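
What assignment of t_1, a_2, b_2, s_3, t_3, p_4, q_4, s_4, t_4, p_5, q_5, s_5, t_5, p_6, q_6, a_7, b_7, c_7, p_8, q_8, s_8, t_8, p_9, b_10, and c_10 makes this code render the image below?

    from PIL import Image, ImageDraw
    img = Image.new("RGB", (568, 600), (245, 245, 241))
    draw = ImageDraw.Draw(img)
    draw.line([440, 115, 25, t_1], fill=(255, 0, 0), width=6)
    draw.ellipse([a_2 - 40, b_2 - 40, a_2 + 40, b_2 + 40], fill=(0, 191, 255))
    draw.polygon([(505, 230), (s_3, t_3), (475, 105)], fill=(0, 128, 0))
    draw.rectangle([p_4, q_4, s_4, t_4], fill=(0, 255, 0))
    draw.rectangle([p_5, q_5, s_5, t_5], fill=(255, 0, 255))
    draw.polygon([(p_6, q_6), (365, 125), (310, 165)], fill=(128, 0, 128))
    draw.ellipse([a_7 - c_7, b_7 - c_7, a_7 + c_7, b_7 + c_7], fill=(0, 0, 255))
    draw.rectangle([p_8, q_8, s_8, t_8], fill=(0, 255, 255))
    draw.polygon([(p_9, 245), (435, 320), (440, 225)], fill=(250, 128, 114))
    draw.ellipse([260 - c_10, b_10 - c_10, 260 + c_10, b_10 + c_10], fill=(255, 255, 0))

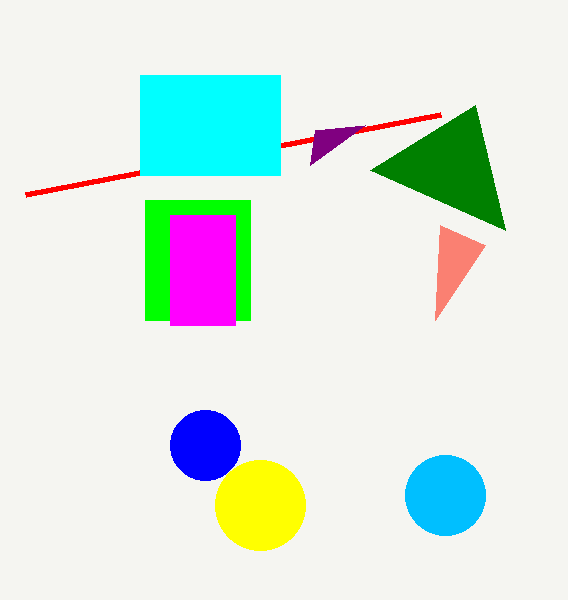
t_1 = 195
a_2 = 445
b_2 = 495
s_3 = 370
t_3 = 170
p_4 = 145
q_4 = 200
s_4 = 250
t_4 = 320
p_5 = 170
q_5 = 215
s_5 = 235
t_5 = 325
p_6 = 315
q_6 = 130
a_7 = 205
b_7 = 445
c_7 = 35
p_8 = 140
q_8 = 75
s_8 = 280
t_8 = 175
p_9 = 485
b_10 = 505
c_10 = 45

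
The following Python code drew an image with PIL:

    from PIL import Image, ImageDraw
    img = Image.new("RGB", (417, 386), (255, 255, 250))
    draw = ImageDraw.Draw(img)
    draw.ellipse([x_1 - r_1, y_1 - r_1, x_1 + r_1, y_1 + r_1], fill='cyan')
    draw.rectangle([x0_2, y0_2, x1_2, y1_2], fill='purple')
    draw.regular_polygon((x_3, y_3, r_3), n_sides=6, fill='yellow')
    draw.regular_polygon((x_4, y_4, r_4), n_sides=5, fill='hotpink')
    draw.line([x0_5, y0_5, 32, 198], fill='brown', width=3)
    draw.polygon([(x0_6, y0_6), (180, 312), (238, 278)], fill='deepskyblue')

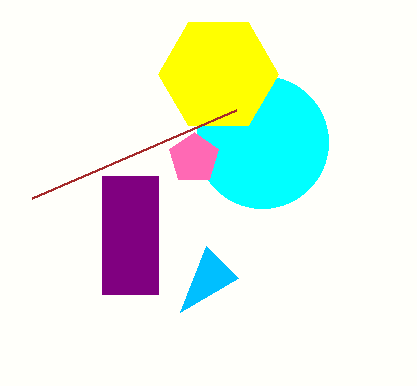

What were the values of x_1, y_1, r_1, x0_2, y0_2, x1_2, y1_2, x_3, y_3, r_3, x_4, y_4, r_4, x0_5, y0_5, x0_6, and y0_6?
x_1 = 262; y_1 = 142; r_1 = 66; x0_2 = 102; y0_2 = 176; x1_2 = 158; y1_2 = 294; x_3 = 218; y_3 = 74; r_3 = 60; x_4 = 194; y_4 = 158; r_4 = 26; x0_5 = 236; y0_5 = 110; x0_6 = 206; y0_6 = 246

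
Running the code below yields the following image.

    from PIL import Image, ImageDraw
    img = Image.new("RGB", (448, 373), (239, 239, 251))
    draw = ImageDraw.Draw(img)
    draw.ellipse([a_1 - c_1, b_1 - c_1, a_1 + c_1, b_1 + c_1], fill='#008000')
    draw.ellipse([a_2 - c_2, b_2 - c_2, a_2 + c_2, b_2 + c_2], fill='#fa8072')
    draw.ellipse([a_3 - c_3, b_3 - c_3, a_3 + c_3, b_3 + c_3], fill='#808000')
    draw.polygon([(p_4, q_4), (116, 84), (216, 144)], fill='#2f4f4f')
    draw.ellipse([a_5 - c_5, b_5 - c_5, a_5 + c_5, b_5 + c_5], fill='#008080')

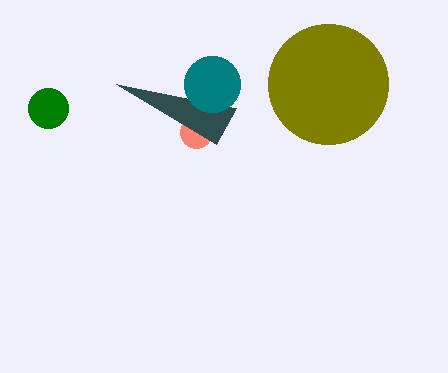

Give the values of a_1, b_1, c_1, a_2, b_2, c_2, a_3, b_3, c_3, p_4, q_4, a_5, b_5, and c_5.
a_1 = 48; b_1 = 108; c_1 = 20; a_2 = 196; b_2 = 132; c_2 = 16; a_3 = 328; b_3 = 84; c_3 = 60; p_4 = 236; q_4 = 108; a_5 = 212; b_5 = 84; c_5 = 28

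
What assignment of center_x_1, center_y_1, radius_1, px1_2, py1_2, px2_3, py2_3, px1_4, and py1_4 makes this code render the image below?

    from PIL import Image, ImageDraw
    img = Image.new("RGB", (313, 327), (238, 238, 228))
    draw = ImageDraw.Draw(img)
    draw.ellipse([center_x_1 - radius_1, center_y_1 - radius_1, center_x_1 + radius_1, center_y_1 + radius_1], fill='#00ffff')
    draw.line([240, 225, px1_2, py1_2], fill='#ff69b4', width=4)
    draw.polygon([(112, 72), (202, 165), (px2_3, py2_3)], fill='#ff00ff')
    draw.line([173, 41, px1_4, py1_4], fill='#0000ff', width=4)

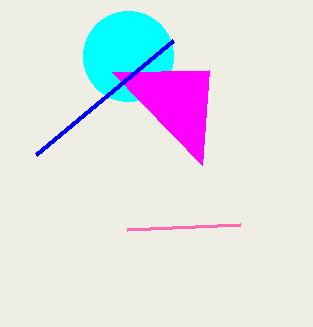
center_x_1 = 128, center_y_1 = 56, radius_1 = 45, px1_2 = 127, py1_2 = 230, px2_3 = 209, py2_3 = 70, px1_4 = 36, py1_4 = 155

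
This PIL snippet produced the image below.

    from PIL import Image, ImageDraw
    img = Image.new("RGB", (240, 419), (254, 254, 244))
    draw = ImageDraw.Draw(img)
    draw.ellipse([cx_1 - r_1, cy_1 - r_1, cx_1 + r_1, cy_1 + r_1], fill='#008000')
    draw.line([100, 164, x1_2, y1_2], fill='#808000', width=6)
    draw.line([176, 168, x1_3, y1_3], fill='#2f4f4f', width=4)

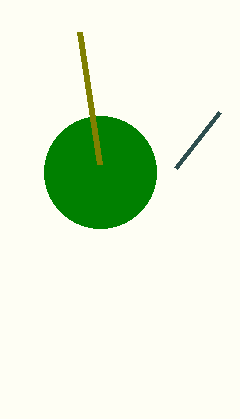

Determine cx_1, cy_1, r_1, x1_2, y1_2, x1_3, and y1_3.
cx_1 = 100, cy_1 = 172, r_1 = 56, x1_2 = 80, y1_2 = 32, x1_3 = 220, y1_3 = 112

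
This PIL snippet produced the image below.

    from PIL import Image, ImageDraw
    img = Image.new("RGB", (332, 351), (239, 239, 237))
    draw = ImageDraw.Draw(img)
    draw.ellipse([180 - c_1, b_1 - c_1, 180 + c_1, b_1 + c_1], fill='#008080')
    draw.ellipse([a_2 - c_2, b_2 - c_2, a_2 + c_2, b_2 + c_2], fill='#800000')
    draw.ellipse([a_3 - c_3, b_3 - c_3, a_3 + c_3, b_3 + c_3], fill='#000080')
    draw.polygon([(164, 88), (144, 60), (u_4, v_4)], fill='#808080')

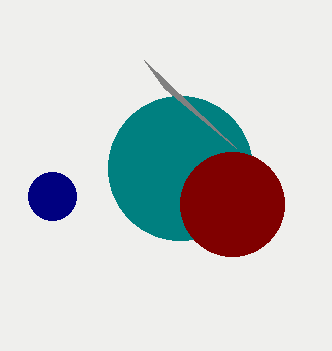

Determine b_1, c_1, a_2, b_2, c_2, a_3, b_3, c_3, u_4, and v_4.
b_1 = 168
c_1 = 72
a_2 = 232
b_2 = 204
c_2 = 52
a_3 = 52
b_3 = 196
c_3 = 24
u_4 = 236
v_4 = 148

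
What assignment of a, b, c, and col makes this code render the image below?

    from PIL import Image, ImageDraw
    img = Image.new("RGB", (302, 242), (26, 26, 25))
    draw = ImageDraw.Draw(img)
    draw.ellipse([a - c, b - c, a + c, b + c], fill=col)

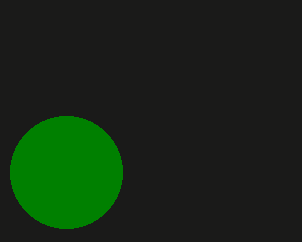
a = 66
b = 172
c = 56
col = 'green'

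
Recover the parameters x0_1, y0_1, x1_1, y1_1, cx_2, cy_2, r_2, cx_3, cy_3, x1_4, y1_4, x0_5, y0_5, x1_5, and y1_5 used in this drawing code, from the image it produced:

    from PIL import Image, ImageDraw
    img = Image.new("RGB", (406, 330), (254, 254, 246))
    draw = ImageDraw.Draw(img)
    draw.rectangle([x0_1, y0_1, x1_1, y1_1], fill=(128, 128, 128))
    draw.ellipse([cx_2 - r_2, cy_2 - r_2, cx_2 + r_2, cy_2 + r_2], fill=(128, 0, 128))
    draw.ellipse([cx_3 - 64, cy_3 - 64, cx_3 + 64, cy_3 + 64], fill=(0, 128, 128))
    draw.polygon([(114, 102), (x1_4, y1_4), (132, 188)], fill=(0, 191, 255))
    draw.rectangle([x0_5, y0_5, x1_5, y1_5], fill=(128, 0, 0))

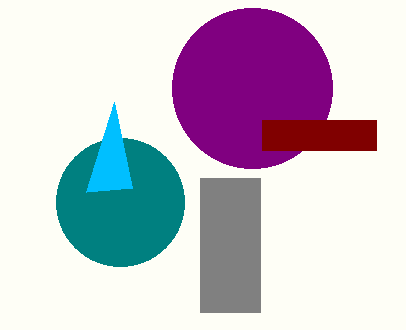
x0_1 = 200, y0_1 = 178, x1_1 = 260, y1_1 = 312, cx_2 = 252, cy_2 = 88, r_2 = 80, cx_3 = 120, cy_3 = 202, x1_4 = 86, y1_4 = 192, x0_5 = 262, y0_5 = 120, x1_5 = 376, y1_5 = 150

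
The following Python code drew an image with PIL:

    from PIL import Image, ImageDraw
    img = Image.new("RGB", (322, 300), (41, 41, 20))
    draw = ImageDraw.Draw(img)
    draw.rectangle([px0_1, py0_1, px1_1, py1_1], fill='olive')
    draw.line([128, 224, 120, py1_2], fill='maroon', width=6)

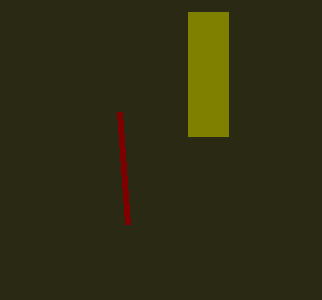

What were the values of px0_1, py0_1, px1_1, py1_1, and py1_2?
px0_1 = 188, py0_1 = 12, px1_1 = 228, py1_1 = 136, py1_2 = 112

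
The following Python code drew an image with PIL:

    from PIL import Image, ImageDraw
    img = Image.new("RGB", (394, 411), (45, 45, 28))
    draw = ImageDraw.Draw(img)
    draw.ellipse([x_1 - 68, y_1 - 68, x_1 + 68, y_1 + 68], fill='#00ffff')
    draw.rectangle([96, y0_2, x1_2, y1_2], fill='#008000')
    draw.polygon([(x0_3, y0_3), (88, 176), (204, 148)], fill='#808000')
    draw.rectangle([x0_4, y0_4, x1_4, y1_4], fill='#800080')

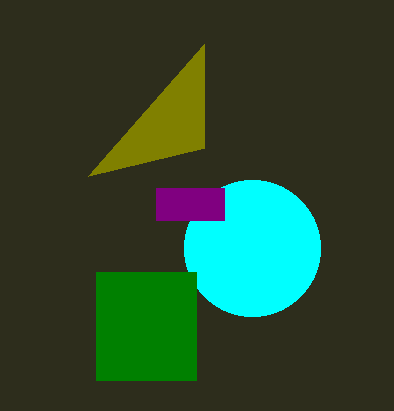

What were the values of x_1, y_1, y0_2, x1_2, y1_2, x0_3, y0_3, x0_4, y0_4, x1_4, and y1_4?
x_1 = 252, y_1 = 248, y0_2 = 272, x1_2 = 196, y1_2 = 380, x0_3 = 204, y0_3 = 44, x0_4 = 156, y0_4 = 188, x1_4 = 224, y1_4 = 220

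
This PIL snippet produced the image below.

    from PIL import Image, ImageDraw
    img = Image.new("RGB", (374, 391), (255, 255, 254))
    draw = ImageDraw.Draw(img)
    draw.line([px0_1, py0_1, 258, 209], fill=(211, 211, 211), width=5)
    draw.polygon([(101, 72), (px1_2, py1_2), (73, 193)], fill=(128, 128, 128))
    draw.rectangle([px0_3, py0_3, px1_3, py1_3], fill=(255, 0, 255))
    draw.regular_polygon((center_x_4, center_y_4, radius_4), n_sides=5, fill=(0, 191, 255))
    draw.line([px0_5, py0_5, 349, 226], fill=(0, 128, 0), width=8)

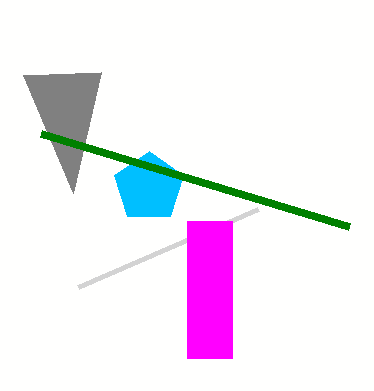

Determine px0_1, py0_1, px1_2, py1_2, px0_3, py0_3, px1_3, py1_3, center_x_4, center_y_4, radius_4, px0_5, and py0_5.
px0_1 = 78
py0_1 = 287
px1_2 = 23
py1_2 = 75
px0_3 = 187
py0_3 = 221
px1_3 = 232
py1_3 = 358
center_x_4 = 149
center_y_4 = 187
radius_4 = 36
px0_5 = 41
py0_5 = 133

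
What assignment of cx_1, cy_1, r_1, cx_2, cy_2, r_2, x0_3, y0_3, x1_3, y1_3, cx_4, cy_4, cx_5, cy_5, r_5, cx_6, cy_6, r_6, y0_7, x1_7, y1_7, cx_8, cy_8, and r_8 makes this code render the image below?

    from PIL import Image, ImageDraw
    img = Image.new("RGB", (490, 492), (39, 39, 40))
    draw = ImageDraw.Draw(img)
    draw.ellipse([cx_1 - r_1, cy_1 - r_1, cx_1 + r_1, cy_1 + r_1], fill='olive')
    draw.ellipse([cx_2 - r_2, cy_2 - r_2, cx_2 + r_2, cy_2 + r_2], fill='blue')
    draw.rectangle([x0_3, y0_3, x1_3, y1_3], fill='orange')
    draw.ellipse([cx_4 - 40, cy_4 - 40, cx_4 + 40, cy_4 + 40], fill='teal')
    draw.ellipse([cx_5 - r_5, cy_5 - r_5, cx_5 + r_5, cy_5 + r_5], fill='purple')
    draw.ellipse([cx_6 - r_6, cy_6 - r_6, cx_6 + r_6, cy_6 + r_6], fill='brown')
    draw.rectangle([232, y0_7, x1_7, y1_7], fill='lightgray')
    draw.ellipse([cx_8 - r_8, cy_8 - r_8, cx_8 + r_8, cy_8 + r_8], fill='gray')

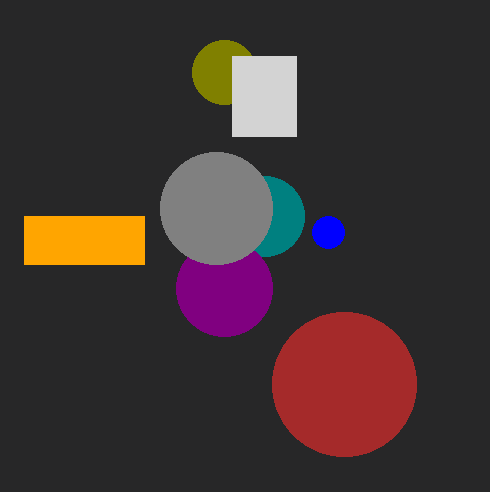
cx_1 = 224; cy_1 = 72; r_1 = 32; cx_2 = 328; cy_2 = 232; r_2 = 16; x0_3 = 24; y0_3 = 216; x1_3 = 144; y1_3 = 264; cx_4 = 264; cy_4 = 216; cx_5 = 224; cy_5 = 288; r_5 = 48; cx_6 = 344; cy_6 = 384; r_6 = 72; y0_7 = 56; x1_7 = 296; y1_7 = 136; cx_8 = 216; cy_8 = 208; r_8 = 56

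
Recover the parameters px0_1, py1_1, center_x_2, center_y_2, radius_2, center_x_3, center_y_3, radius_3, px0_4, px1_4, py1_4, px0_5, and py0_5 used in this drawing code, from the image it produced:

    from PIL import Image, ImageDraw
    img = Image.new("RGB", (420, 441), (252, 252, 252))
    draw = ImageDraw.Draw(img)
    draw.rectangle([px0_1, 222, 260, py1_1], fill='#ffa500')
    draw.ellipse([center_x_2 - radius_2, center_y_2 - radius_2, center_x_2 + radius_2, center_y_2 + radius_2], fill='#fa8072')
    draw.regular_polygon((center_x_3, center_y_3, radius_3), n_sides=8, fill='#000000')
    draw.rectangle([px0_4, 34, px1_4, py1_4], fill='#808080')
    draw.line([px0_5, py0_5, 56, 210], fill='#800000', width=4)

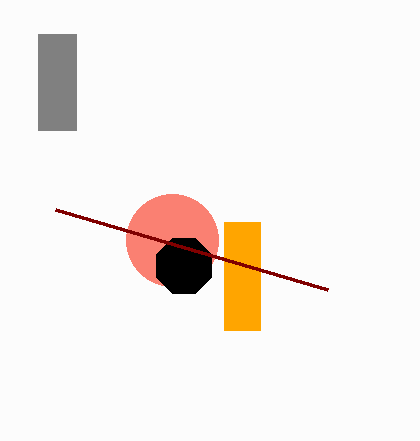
px0_1 = 224; py1_1 = 330; center_x_2 = 172; center_y_2 = 240; radius_2 = 46; center_x_3 = 184; center_y_3 = 266; radius_3 = 30; px0_4 = 38; px1_4 = 76; py1_4 = 130; px0_5 = 328; py0_5 = 290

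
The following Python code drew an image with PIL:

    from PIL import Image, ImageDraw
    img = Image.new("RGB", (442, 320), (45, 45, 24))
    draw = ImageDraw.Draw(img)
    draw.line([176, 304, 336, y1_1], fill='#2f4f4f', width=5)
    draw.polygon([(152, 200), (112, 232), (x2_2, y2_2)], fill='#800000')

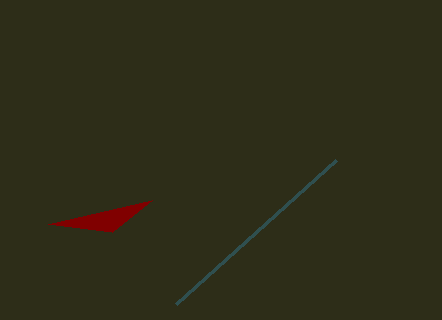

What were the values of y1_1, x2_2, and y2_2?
y1_1 = 160, x2_2 = 48, y2_2 = 224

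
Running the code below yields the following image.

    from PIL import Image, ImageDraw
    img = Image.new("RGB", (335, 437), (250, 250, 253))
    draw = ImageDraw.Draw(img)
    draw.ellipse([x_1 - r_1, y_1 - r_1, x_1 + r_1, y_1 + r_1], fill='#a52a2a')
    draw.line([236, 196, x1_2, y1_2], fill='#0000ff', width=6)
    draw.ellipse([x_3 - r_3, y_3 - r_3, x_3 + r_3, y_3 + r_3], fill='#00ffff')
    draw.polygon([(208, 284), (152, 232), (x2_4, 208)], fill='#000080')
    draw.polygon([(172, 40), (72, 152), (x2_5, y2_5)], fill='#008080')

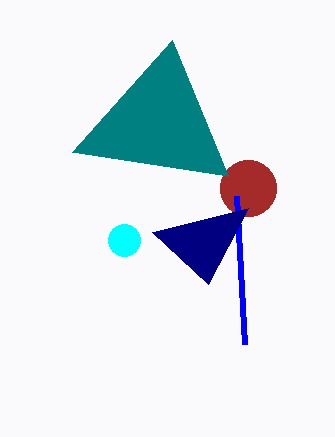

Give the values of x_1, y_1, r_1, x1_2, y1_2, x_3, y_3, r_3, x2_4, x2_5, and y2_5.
x_1 = 248, y_1 = 188, r_1 = 28, x1_2 = 244, y1_2 = 344, x_3 = 124, y_3 = 240, r_3 = 16, x2_4 = 248, x2_5 = 228, y2_5 = 176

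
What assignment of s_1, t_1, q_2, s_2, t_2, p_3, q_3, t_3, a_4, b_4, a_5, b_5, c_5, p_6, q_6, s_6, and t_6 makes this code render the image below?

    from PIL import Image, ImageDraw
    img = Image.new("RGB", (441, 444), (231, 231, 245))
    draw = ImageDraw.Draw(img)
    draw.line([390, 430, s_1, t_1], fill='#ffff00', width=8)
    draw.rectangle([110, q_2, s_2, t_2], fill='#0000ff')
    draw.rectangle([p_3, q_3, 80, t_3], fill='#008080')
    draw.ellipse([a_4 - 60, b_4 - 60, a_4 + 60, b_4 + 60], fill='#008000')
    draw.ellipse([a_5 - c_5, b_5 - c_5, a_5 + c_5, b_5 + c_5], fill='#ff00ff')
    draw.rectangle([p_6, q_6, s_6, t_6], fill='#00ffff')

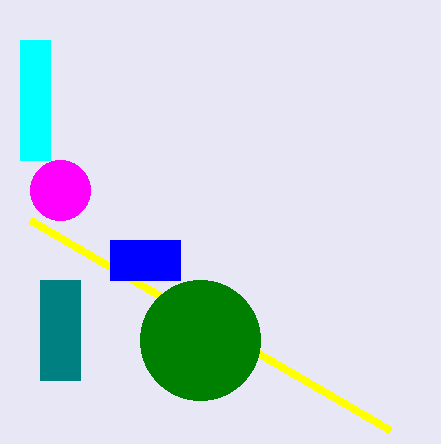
s_1 = 30; t_1 = 220; q_2 = 240; s_2 = 180; t_2 = 280; p_3 = 40; q_3 = 280; t_3 = 380; a_4 = 200; b_4 = 340; a_5 = 60; b_5 = 190; c_5 = 30; p_6 = 20; q_6 = 40; s_6 = 50; t_6 = 160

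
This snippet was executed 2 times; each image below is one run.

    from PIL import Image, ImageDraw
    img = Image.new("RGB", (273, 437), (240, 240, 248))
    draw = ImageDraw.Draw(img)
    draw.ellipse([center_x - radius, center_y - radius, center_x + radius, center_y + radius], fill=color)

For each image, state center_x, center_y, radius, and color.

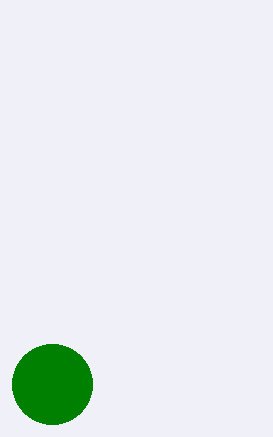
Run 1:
center_x = 52, center_y = 384, radius = 40, color = 'green'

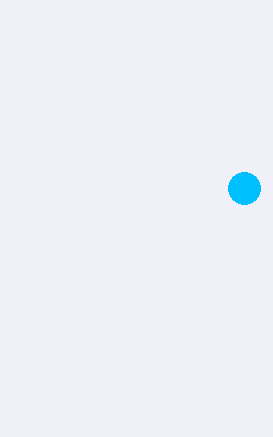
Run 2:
center_x = 244, center_y = 188, radius = 16, color = 'deepskyblue'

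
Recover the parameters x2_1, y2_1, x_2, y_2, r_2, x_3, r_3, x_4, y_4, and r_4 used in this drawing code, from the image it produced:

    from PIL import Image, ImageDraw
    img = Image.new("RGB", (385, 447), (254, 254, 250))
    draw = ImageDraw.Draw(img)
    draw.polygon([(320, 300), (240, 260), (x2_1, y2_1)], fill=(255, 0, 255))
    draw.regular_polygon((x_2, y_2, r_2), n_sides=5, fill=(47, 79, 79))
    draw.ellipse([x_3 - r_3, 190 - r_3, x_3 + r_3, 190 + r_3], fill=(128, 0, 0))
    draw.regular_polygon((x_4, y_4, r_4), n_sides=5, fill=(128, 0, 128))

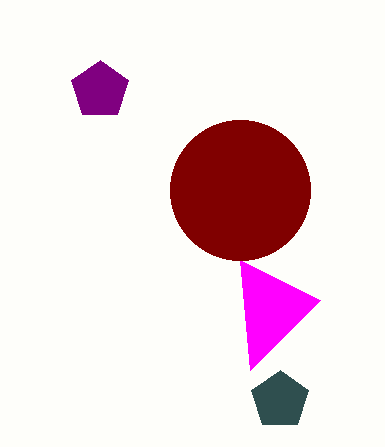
x2_1 = 250, y2_1 = 370, x_2 = 280, y_2 = 400, r_2 = 30, x_3 = 240, r_3 = 70, x_4 = 100, y_4 = 90, r_4 = 30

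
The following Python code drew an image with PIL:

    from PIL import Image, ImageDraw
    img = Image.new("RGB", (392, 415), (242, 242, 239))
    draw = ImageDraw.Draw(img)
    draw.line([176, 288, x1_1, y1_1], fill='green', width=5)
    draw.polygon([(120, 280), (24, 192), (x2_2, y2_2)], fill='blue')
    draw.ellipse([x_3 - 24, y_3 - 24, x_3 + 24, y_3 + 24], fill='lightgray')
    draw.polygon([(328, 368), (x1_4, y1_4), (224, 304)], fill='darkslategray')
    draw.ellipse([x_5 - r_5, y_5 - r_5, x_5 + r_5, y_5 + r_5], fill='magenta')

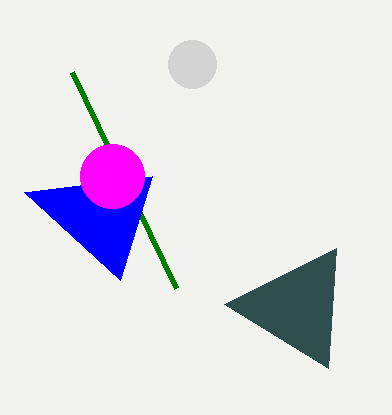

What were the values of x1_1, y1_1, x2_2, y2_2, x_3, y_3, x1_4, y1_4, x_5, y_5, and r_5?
x1_1 = 72; y1_1 = 72; x2_2 = 152; y2_2 = 176; x_3 = 192; y_3 = 64; x1_4 = 336; y1_4 = 248; x_5 = 112; y_5 = 176; r_5 = 32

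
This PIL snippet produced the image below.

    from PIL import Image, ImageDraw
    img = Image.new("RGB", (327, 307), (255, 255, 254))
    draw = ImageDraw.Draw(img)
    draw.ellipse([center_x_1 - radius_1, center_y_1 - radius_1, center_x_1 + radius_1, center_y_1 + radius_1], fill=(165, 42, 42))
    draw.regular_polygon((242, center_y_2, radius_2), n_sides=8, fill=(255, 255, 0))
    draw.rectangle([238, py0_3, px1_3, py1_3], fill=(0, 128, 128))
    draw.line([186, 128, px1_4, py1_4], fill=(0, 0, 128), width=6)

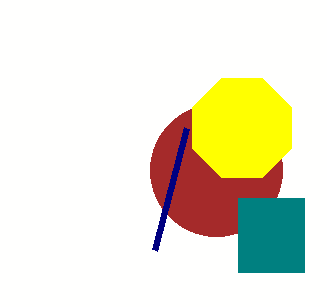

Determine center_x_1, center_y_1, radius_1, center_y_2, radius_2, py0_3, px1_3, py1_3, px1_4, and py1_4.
center_x_1 = 216; center_y_1 = 170; radius_1 = 66; center_y_2 = 128; radius_2 = 54; py0_3 = 198; px1_3 = 304; py1_3 = 272; px1_4 = 154; py1_4 = 250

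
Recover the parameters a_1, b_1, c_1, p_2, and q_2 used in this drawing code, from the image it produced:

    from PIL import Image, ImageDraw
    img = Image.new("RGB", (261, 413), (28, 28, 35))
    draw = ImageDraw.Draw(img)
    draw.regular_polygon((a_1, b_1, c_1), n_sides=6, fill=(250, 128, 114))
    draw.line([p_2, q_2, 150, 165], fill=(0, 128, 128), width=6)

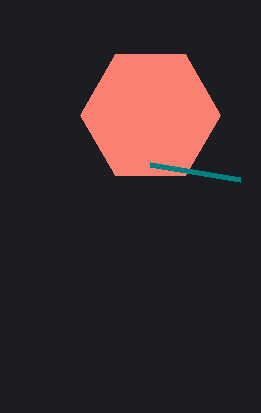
a_1 = 150
b_1 = 115
c_1 = 70
p_2 = 240
q_2 = 180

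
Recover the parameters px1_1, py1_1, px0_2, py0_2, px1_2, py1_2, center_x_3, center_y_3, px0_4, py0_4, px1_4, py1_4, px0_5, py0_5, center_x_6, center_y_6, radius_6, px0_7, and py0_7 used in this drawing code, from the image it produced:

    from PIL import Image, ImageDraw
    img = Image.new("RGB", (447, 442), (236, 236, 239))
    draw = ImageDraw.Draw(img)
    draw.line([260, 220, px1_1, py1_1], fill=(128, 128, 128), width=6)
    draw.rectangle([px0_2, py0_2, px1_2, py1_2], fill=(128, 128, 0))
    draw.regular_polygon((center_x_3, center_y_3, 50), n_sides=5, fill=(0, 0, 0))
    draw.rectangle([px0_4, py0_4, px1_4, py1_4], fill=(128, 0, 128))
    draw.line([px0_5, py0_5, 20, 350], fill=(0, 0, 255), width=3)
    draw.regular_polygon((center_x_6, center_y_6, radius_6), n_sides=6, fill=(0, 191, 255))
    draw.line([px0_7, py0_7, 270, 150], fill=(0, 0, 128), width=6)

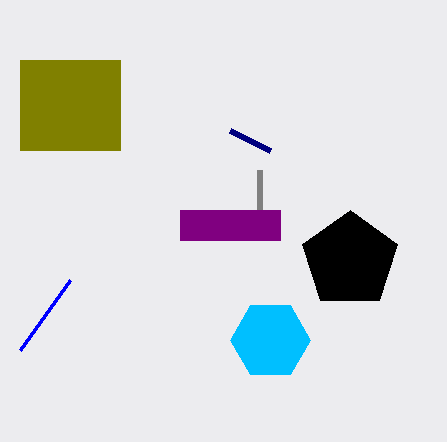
px1_1 = 260; py1_1 = 170; px0_2 = 20; py0_2 = 60; px1_2 = 120; py1_2 = 150; center_x_3 = 350; center_y_3 = 260; px0_4 = 180; py0_4 = 210; px1_4 = 280; py1_4 = 240; px0_5 = 70; py0_5 = 280; center_x_6 = 270; center_y_6 = 340; radius_6 = 40; px0_7 = 230; py0_7 = 130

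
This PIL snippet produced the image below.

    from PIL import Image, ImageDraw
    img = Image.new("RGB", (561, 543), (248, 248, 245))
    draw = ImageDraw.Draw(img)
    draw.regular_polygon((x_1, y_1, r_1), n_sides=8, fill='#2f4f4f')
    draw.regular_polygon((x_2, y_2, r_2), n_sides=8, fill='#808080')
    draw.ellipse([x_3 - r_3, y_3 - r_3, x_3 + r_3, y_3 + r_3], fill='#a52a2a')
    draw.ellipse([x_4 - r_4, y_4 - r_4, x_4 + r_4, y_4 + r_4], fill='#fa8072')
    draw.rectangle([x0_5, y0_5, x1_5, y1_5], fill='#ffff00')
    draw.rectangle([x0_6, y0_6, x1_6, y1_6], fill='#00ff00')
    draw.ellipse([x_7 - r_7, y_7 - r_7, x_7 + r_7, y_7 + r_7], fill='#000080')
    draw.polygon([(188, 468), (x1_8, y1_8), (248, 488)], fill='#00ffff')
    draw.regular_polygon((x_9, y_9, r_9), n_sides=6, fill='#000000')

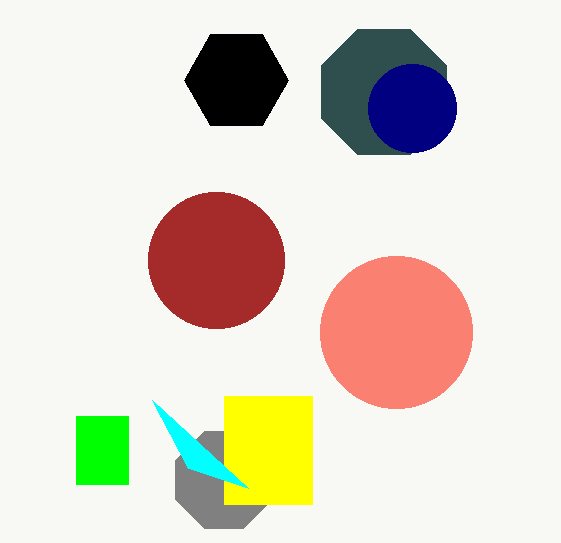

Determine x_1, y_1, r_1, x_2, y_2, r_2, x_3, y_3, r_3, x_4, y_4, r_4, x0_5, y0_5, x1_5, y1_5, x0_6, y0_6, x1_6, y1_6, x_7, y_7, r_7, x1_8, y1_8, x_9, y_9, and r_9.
x_1 = 384, y_1 = 92, r_1 = 68, x_2 = 224, y_2 = 480, r_2 = 52, x_3 = 216, y_3 = 260, r_3 = 68, x_4 = 396, y_4 = 332, r_4 = 76, x0_5 = 224, y0_5 = 396, x1_5 = 312, y1_5 = 504, x0_6 = 76, y0_6 = 416, x1_6 = 128, y1_6 = 484, x_7 = 412, y_7 = 108, r_7 = 44, x1_8 = 152, y1_8 = 400, x_9 = 236, y_9 = 80, r_9 = 52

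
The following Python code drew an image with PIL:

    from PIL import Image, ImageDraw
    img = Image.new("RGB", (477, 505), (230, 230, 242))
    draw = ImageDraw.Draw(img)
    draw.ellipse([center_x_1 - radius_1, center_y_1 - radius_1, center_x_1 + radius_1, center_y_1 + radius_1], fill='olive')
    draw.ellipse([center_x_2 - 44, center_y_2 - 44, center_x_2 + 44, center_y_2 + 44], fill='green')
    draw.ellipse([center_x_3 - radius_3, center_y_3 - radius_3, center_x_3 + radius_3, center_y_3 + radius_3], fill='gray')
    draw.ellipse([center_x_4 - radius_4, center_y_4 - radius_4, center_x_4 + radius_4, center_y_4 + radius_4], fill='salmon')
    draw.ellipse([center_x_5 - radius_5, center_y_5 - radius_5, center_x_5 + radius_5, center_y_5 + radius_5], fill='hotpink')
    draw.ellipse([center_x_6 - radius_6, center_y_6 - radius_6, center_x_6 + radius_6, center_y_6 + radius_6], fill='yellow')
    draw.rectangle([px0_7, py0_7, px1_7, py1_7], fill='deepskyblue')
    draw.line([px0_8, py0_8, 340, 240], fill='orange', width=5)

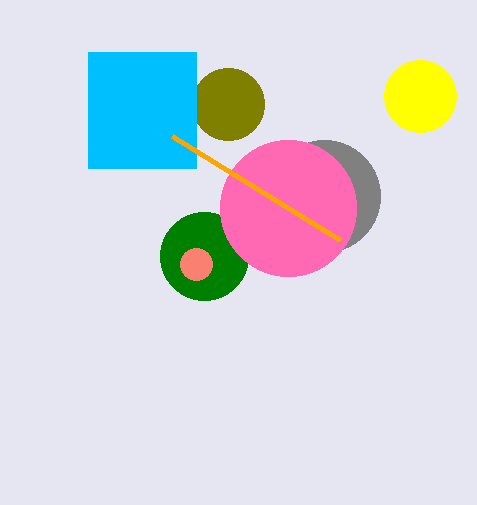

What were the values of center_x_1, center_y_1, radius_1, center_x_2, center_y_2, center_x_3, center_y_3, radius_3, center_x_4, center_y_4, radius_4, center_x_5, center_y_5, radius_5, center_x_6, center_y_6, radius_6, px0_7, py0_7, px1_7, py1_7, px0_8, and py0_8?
center_x_1 = 228
center_y_1 = 104
radius_1 = 36
center_x_2 = 204
center_y_2 = 256
center_x_3 = 324
center_y_3 = 196
radius_3 = 56
center_x_4 = 196
center_y_4 = 264
radius_4 = 16
center_x_5 = 288
center_y_5 = 208
radius_5 = 68
center_x_6 = 420
center_y_6 = 96
radius_6 = 36
px0_7 = 88
py0_7 = 52
px1_7 = 196
py1_7 = 168
px0_8 = 172
py0_8 = 136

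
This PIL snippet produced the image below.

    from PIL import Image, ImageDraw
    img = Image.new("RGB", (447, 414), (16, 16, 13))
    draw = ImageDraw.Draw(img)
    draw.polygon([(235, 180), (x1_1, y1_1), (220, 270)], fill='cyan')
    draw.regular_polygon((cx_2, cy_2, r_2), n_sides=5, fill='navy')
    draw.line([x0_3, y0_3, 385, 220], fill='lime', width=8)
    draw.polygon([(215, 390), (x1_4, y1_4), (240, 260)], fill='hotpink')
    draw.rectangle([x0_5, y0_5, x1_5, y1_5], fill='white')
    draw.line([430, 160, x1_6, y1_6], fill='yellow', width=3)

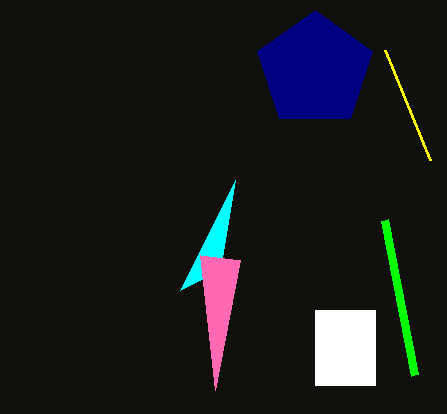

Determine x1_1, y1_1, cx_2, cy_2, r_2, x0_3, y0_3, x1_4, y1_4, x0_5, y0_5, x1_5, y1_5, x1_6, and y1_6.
x1_1 = 180, y1_1 = 290, cx_2 = 315, cy_2 = 70, r_2 = 60, x0_3 = 415, y0_3 = 375, x1_4 = 200, y1_4 = 255, x0_5 = 315, y0_5 = 310, x1_5 = 375, y1_5 = 385, x1_6 = 385, y1_6 = 50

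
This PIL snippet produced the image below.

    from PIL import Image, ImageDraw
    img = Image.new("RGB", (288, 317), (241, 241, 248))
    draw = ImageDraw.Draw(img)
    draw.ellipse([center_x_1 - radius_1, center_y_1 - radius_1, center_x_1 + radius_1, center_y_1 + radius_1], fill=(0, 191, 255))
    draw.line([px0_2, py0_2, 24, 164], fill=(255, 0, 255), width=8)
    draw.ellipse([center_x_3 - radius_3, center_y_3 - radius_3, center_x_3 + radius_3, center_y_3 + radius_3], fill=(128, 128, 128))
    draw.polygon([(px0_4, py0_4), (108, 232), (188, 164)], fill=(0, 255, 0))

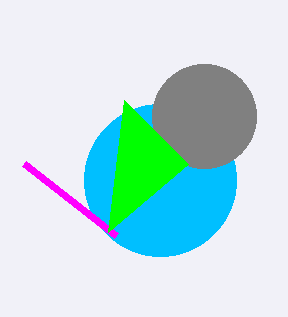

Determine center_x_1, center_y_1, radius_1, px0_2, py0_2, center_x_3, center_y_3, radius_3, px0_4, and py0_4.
center_x_1 = 160, center_y_1 = 180, radius_1 = 76, px0_2 = 116, py0_2 = 236, center_x_3 = 204, center_y_3 = 116, radius_3 = 52, px0_4 = 124, py0_4 = 100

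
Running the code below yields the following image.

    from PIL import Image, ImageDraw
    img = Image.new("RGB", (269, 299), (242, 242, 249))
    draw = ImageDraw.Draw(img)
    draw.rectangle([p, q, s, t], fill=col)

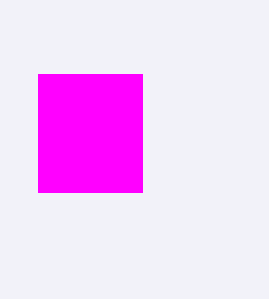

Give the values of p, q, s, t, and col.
p = 38, q = 74, s = 142, t = 192, col = 'magenta'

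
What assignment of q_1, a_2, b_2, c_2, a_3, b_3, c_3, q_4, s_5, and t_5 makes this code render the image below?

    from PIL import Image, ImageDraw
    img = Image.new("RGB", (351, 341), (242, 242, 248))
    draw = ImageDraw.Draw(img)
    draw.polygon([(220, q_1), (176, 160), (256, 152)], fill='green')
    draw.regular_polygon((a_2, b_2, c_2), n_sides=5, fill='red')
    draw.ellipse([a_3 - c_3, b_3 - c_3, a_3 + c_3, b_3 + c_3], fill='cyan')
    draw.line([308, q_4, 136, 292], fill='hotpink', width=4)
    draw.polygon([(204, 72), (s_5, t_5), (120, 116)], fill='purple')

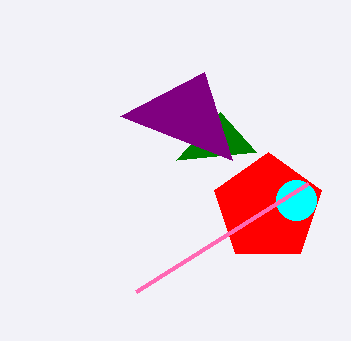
q_1 = 112
a_2 = 268
b_2 = 208
c_2 = 56
a_3 = 296
b_3 = 200
c_3 = 20
q_4 = 184
s_5 = 232
t_5 = 160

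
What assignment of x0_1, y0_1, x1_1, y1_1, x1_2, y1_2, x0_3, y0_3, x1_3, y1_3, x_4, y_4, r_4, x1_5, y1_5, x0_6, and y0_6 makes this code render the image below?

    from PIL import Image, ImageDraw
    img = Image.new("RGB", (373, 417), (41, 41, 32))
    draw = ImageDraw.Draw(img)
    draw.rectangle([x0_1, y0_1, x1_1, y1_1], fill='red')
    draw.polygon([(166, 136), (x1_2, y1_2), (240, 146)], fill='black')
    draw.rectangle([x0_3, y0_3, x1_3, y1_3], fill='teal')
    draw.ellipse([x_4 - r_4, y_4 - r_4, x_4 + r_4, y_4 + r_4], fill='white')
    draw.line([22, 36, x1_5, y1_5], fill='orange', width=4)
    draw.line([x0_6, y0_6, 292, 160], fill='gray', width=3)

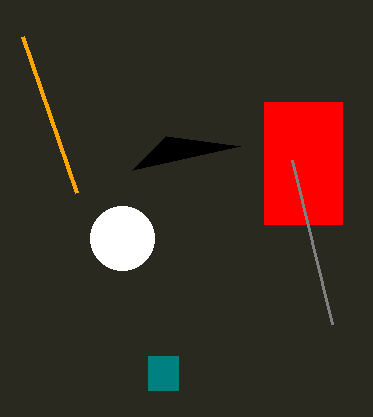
x0_1 = 264, y0_1 = 102, x1_1 = 342, y1_1 = 224, x1_2 = 132, y1_2 = 170, x0_3 = 148, y0_3 = 356, x1_3 = 178, y1_3 = 390, x_4 = 122, y_4 = 238, r_4 = 32, x1_5 = 76, y1_5 = 192, x0_6 = 332, y0_6 = 324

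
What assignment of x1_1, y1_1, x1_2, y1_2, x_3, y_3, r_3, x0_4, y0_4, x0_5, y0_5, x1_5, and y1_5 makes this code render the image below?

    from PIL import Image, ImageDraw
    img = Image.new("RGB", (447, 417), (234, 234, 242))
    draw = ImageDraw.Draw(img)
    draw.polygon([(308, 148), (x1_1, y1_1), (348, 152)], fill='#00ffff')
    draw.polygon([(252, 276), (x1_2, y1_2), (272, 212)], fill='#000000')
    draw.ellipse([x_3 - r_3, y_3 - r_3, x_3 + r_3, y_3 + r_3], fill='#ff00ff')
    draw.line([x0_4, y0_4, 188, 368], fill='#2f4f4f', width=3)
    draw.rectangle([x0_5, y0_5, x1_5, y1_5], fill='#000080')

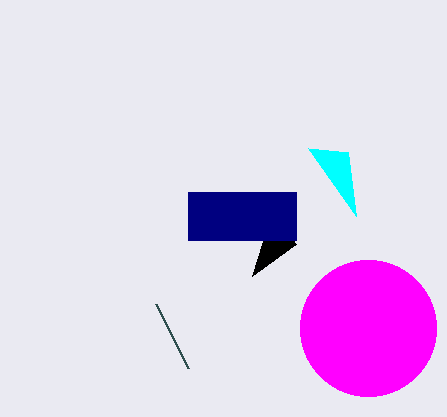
x1_1 = 356; y1_1 = 216; x1_2 = 296; y1_2 = 244; x_3 = 368; y_3 = 328; r_3 = 68; x0_4 = 156; y0_4 = 304; x0_5 = 188; y0_5 = 192; x1_5 = 296; y1_5 = 240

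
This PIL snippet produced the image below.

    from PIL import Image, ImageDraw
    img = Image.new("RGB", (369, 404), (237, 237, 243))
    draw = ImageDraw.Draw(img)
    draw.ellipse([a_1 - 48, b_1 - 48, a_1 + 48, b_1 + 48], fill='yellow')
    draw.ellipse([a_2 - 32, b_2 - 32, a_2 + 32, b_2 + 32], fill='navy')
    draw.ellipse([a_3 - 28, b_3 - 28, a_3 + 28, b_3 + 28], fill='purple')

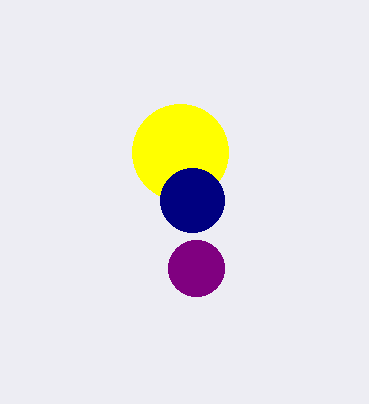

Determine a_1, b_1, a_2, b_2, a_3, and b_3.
a_1 = 180
b_1 = 152
a_2 = 192
b_2 = 200
a_3 = 196
b_3 = 268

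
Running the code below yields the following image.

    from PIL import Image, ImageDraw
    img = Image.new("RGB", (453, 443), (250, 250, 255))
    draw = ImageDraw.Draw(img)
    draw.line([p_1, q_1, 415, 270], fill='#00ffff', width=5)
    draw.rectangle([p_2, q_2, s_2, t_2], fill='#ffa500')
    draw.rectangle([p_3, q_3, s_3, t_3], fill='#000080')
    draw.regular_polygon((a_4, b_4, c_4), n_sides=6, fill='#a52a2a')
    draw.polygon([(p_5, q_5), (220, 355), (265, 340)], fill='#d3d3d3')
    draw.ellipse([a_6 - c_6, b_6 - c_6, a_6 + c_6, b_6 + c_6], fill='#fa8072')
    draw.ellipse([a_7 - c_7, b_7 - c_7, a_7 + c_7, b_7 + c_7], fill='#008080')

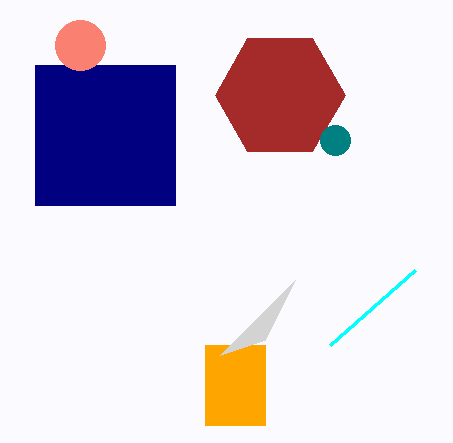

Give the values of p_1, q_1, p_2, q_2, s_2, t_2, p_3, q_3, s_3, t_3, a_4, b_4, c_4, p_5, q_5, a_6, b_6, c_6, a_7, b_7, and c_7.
p_1 = 330
q_1 = 345
p_2 = 205
q_2 = 345
s_2 = 265
t_2 = 425
p_3 = 35
q_3 = 65
s_3 = 175
t_3 = 205
a_4 = 280
b_4 = 95
c_4 = 65
p_5 = 295
q_5 = 280
a_6 = 80
b_6 = 45
c_6 = 25
a_7 = 335
b_7 = 140
c_7 = 15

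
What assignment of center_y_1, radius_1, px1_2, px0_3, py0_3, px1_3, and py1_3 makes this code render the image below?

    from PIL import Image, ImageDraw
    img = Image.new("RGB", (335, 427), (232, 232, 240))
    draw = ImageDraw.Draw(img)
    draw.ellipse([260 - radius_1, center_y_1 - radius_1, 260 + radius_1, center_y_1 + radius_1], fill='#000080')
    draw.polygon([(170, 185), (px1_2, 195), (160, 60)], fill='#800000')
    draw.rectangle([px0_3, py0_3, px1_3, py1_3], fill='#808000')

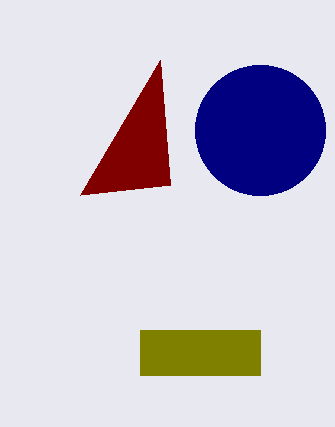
center_y_1 = 130
radius_1 = 65
px1_2 = 80
px0_3 = 140
py0_3 = 330
px1_3 = 260
py1_3 = 375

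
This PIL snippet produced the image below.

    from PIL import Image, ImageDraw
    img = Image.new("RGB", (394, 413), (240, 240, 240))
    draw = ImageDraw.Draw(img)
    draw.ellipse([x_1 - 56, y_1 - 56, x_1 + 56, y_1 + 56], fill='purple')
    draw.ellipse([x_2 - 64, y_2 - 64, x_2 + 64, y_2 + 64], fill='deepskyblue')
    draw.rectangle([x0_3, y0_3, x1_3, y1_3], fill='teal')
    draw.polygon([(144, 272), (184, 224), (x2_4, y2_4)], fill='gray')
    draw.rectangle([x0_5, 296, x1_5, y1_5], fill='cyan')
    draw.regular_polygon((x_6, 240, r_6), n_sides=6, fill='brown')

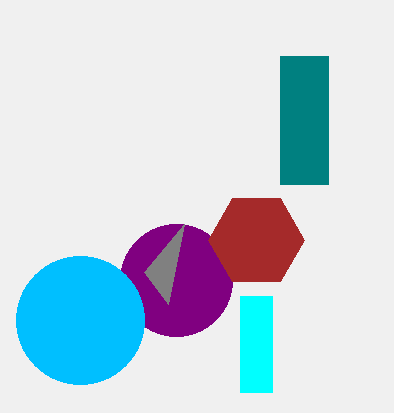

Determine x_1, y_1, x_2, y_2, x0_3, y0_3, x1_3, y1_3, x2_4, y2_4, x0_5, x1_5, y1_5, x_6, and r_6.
x_1 = 176, y_1 = 280, x_2 = 80, y_2 = 320, x0_3 = 280, y0_3 = 56, x1_3 = 328, y1_3 = 184, x2_4 = 168, y2_4 = 304, x0_5 = 240, x1_5 = 272, y1_5 = 392, x_6 = 256, r_6 = 48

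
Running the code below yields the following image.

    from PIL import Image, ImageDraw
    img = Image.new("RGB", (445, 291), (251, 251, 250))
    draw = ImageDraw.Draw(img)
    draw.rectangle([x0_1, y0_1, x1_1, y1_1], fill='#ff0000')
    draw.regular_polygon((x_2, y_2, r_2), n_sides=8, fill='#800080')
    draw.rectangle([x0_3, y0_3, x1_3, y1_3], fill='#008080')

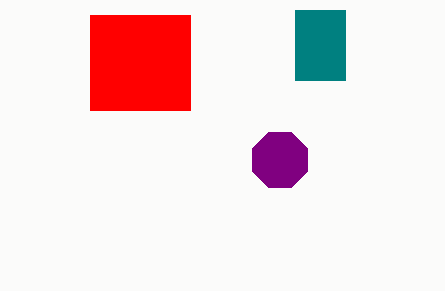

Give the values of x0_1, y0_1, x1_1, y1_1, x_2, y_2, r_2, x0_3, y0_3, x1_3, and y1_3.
x0_1 = 90
y0_1 = 15
x1_1 = 190
y1_1 = 110
x_2 = 280
y_2 = 160
r_2 = 30
x0_3 = 295
y0_3 = 10
x1_3 = 345
y1_3 = 80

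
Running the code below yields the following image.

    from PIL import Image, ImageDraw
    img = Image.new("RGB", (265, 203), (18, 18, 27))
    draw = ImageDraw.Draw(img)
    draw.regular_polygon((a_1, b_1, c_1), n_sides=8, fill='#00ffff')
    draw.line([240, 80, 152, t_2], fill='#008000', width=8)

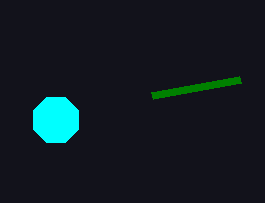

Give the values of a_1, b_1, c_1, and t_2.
a_1 = 56; b_1 = 120; c_1 = 24; t_2 = 96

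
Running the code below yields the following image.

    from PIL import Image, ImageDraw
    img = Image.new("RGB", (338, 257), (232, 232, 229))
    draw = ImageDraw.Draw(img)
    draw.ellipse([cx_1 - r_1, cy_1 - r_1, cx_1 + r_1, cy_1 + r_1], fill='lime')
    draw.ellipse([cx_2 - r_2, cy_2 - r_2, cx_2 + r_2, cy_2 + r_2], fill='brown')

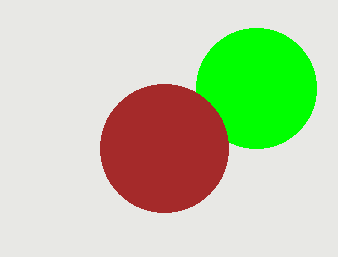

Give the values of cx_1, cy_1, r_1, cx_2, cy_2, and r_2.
cx_1 = 256
cy_1 = 88
r_1 = 60
cx_2 = 164
cy_2 = 148
r_2 = 64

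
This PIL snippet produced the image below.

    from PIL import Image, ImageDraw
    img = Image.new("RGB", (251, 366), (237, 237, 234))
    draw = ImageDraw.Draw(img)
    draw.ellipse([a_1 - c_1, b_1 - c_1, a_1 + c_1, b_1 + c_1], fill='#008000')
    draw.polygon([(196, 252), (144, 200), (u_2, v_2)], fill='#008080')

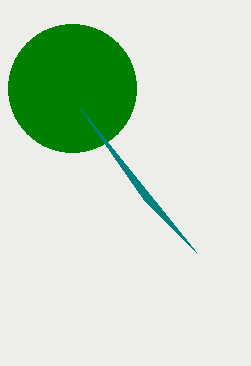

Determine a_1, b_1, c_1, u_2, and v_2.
a_1 = 72, b_1 = 88, c_1 = 64, u_2 = 80, v_2 = 108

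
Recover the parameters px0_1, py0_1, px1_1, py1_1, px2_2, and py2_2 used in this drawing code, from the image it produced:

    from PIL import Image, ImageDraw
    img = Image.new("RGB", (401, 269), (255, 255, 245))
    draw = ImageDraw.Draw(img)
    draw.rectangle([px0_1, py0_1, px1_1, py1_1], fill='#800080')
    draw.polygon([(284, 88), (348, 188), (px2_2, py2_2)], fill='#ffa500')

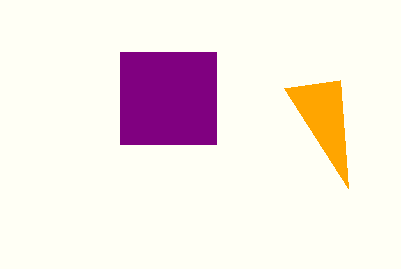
px0_1 = 120, py0_1 = 52, px1_1 = 216, py1_1 = 144, px2_2 = 340, py2_2 = 80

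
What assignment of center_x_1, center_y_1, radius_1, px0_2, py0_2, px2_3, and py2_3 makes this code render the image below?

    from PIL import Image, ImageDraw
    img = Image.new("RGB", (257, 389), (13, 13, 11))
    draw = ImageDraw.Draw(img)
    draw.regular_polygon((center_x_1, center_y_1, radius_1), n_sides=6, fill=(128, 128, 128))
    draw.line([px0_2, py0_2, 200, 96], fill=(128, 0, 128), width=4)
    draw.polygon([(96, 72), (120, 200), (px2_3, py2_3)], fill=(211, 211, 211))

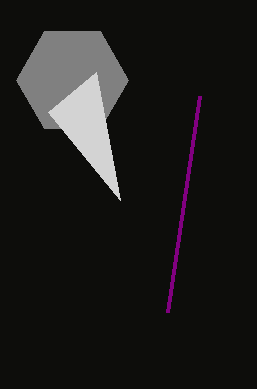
center_x_1 = 72; center_y_1 = 80; radius_1 = 56; px0_2 = 168; py0_2 = 312; px2_3 = 48; py2_3 = 112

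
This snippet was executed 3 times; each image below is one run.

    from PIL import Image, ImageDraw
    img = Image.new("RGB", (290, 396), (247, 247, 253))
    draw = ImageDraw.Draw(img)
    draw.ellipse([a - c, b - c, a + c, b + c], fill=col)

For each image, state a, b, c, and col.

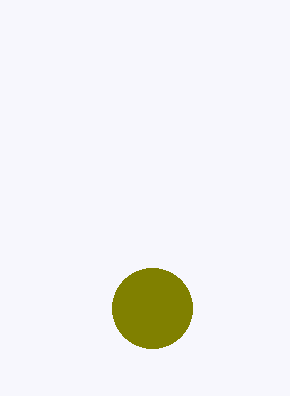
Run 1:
a = 152
b = 308
c = 40
col = 'olive'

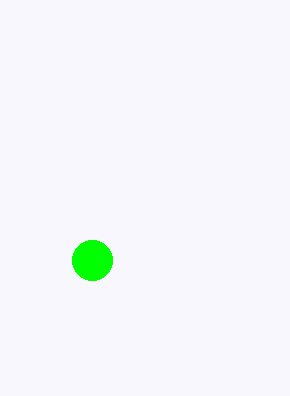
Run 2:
a = 92; b = 260; c = 20; col = 'lime'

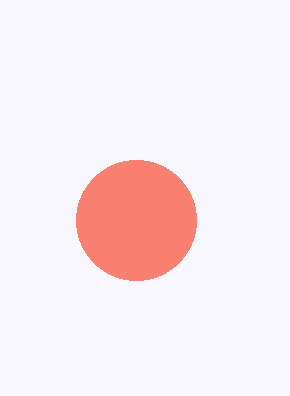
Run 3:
a = 136; b = 220; c = 60; col = 'salmon'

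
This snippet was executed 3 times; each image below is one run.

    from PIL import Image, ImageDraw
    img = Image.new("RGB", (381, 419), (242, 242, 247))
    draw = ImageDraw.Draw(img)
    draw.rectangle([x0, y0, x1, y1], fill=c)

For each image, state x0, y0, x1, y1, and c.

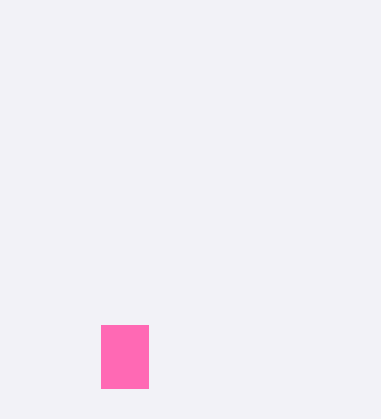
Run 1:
x0 = 101, y0 = 325, x1 = 148, y1 = 388, c = 'hotpink'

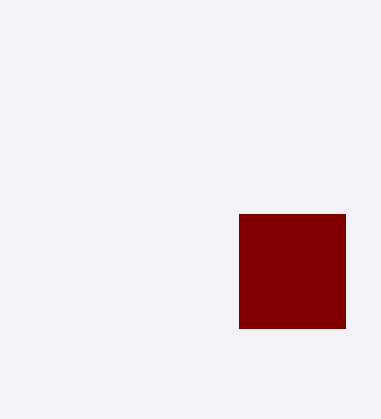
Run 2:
x0 = 239, y0 = 214, x1 = 345, y1 = 328, c = 'maroon'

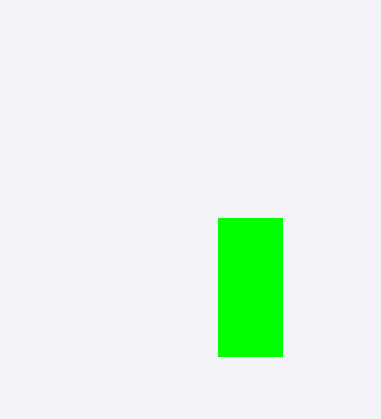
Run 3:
x0 = 218, y0 = 218, x1 = 282, y1 = 356, c = 'lime'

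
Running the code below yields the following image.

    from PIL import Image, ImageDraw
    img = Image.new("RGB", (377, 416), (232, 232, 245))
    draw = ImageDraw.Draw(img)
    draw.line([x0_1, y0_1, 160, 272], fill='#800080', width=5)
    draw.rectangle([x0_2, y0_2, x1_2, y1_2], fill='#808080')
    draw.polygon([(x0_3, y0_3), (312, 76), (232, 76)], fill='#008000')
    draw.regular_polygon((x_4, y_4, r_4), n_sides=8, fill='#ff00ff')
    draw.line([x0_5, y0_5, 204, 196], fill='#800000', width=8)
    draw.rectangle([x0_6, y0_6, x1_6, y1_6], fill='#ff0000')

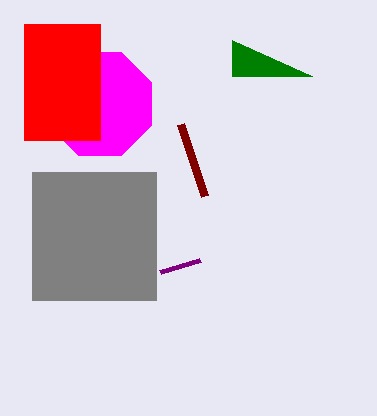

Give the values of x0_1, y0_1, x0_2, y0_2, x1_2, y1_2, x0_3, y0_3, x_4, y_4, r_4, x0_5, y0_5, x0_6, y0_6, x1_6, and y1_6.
x0_1 = 200; y0_1 = 260; x0_2 = 32; y0_2 = 172; x1_2 = 156; y1_2 = 300; x0_3 = 232; y0_3 = 40; x_4 = 100; y_4 = 104; r_4 = 56; x0_5 = 180; y0_5 = 124; x0_6 = 24; y0_6 = 24; x1_6 = 100; y1_6 = 140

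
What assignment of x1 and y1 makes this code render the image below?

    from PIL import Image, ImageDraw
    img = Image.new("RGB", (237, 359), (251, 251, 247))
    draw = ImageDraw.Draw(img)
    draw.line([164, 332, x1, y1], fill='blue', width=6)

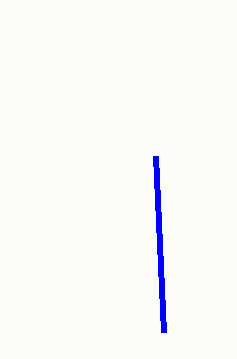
x1 = 156, y1 = 156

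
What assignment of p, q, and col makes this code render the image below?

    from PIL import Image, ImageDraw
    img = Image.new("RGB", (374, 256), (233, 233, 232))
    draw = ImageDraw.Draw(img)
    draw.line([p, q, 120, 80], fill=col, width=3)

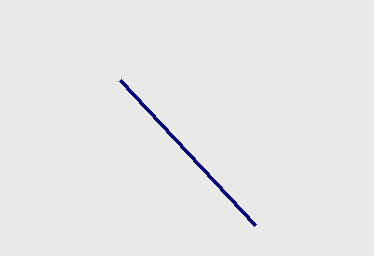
p = 255; q = 225; col = 'navy'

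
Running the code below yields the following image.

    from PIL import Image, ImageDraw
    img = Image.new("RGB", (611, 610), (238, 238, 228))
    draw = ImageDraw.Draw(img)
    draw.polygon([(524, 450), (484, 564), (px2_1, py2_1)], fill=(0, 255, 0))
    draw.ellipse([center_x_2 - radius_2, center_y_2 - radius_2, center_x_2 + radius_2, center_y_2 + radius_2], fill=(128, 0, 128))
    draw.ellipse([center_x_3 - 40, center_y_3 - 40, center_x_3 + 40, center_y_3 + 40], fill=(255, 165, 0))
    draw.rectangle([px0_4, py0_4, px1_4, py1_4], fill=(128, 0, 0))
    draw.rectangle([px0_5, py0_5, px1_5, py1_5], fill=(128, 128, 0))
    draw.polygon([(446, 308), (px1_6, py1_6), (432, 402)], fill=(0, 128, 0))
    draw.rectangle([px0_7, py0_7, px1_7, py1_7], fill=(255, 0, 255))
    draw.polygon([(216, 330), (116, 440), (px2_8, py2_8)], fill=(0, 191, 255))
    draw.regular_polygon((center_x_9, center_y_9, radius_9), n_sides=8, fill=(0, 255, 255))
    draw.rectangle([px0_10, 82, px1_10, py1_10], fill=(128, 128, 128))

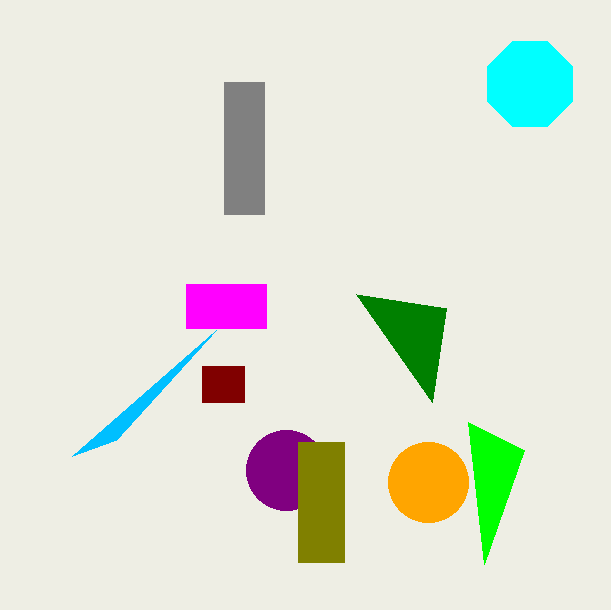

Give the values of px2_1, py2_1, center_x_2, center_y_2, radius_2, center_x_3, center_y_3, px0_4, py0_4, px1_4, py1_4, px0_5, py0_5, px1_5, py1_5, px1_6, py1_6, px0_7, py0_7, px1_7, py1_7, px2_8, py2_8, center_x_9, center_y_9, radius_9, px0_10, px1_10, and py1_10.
px2_1 = 468; py2_1 = 422; center_x_2 = 286; center_y_2 = 470; radius_2 = 40; center_x_3 = 428; center_y_3 = 482; px0_4 = 202; py0_4 = 366; px1_4 = 244; py1_4 = 402; px0_5 = 298; py0_5 = 442; px1_5 = 344; py1_5 = 562; px1_6 = 356; py1_6 = 294; px0_7 = 186; py0_7 = 284; px1_7 = 266; py1_7 = 328; px2_8 = 72; py2_8 = 456; center_x_9 = 530; center_y_9 = 84; radius_9 = 46; px0_10 = 224; px1_10 = 264; py1_10 = 214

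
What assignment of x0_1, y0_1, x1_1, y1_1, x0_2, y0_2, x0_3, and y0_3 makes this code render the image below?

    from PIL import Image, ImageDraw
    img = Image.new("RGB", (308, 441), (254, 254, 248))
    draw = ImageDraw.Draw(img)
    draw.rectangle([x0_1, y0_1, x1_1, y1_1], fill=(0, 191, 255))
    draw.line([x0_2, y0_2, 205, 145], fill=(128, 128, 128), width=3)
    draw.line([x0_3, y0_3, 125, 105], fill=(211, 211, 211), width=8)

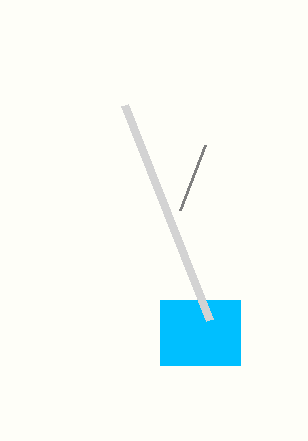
x0_1 = 160; y0_1 = 300; x1_1 = 240; y1_1 = 365; x0_2 = 180; y0_2 = 210; x0_3 = 210; y0_3 = 320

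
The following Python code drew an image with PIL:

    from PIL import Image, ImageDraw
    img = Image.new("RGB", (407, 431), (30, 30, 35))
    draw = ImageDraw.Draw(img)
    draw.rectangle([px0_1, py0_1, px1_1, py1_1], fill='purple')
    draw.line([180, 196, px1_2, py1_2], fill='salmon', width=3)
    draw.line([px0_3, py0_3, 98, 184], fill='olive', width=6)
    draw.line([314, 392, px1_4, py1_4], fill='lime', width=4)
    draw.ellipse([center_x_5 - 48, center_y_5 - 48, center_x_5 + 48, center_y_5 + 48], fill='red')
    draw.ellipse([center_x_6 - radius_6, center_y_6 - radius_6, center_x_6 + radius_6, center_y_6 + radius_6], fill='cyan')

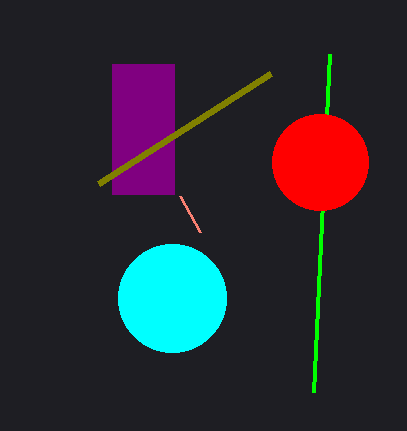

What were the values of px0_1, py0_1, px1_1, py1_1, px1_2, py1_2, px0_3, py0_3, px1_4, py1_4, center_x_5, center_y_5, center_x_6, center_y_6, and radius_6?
px0_1 = 112; py0_1 = 64; px1_1 = 174; py1_1 = 194; px1_2 = 200; py1_2 = 232; px0_3 = 270; py0_3 = 74; px1_4 = 330; py1_4 = 54; center_x_5 = 320; center_y_5 = 162; center_x_6 = 172; center_y_6 = 298; radius_6 = 54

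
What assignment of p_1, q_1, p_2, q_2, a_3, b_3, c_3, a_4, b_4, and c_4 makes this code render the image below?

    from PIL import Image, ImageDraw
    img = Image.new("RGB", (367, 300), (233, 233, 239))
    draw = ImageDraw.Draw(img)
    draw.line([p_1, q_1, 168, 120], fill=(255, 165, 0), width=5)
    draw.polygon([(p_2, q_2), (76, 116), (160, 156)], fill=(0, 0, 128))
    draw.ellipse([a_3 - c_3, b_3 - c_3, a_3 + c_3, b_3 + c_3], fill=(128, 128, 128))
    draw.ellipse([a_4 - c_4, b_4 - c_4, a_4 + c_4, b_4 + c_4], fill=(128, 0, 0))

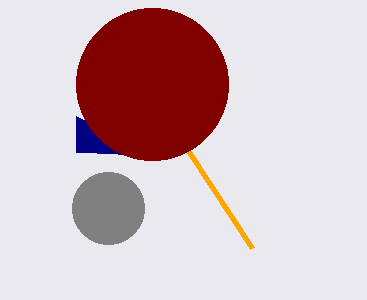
p_1 = 252
q_1 = 248
p_2 = 76
q_2 = 152
a_3 = 108
b_3 = 208
c_3 = 36
a_4 = 152
b_4 = 84
c_4 = 76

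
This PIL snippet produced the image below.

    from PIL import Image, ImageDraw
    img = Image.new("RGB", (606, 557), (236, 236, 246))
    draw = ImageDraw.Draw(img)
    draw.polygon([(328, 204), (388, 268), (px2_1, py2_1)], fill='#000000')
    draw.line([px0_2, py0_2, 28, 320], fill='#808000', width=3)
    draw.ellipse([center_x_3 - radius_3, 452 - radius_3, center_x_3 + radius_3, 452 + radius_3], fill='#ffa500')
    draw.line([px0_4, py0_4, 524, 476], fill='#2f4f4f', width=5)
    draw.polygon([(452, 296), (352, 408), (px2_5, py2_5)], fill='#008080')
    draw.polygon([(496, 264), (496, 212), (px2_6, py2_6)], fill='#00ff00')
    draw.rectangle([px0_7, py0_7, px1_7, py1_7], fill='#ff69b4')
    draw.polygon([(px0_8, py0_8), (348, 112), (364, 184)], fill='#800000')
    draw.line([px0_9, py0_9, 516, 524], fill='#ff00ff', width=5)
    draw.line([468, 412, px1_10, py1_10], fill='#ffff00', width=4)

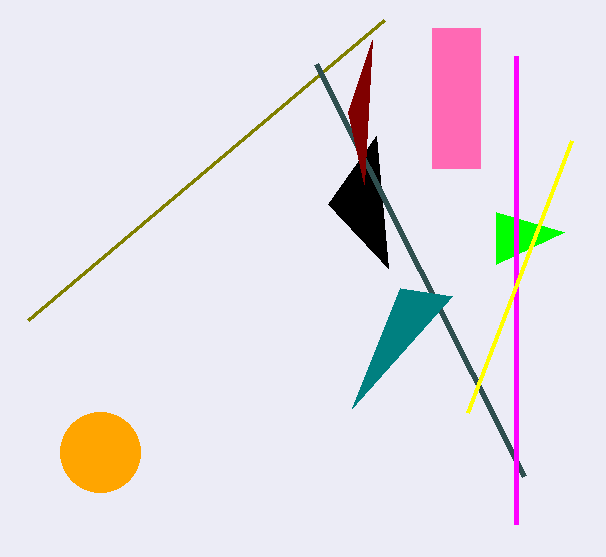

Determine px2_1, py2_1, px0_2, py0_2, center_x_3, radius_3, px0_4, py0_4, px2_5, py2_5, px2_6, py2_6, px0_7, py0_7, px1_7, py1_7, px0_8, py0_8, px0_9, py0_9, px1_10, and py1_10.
px2_1 = 376, py2_1 = 136, px0_2 = 384, py0_2 = 20, center_x_3 = 100, radius_3 = 40, px0_4 = 316, py0_4 = 64, px2_5 = 400, py2_5 = 288, px2_6 = 564, py2_6 = 232, px0_7 = 432, py0_7 = 28, px1_7 = 480, py1_7 = 168, px0_8 = 372, py0_8 = 40, px0_9 = 516, py0_9 = 56, px1_10 = 572, py1_10 = 140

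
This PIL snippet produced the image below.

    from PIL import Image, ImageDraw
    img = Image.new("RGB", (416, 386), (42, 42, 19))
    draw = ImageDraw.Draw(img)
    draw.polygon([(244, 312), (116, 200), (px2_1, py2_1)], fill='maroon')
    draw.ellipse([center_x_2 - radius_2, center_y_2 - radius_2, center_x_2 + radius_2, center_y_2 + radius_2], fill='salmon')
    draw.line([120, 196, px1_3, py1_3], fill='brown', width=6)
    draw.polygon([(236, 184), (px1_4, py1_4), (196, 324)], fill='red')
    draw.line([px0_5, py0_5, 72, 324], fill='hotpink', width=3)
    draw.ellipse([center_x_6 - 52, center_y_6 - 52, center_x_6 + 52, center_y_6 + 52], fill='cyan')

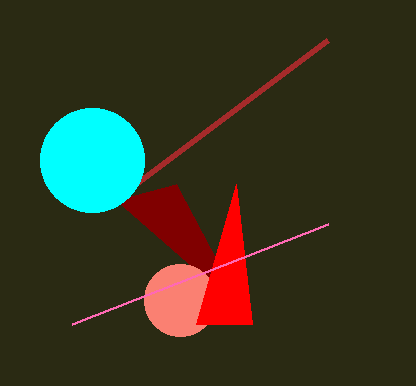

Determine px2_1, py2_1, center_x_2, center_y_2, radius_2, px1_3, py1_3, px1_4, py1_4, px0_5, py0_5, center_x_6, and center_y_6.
px2_1 = 176, py2_1 = 184, center_x_2 = 180, center_y_2 = 300, radius_2 = 36, px1_3 = 328, py1_3 = 40, px1_4 = 252, py1_4 = 324, px0_5 = 328, py0_5 = 224, center_x_6 = 92, center_y_6 = 160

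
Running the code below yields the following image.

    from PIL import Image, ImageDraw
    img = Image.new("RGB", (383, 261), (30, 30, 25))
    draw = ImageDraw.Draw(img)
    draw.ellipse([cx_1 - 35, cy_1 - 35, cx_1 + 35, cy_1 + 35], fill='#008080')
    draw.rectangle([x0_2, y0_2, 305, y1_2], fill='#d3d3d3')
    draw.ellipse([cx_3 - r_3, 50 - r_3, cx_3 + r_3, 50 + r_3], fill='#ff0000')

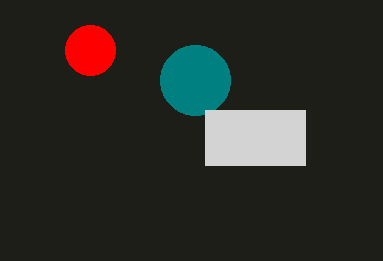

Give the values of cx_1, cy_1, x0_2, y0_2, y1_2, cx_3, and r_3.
cx_1 = 195, cy_1 = 80, x0_2 = 205, y0_2 = 110, y1_2 = 165, cx_3 = 90, r_3 = 25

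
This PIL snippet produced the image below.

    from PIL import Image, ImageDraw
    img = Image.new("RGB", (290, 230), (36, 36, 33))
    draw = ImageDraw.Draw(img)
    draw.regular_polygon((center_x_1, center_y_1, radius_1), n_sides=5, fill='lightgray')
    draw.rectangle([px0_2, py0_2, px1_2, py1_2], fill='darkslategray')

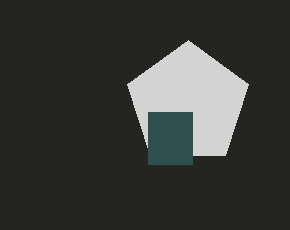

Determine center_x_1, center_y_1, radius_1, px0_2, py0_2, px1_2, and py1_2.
center_x_1 = 188
center_y_1 = 104
radius_1 = 64
px0_2 = 148
py0_2 = 112
px1_2 = 192
py1_2 = 164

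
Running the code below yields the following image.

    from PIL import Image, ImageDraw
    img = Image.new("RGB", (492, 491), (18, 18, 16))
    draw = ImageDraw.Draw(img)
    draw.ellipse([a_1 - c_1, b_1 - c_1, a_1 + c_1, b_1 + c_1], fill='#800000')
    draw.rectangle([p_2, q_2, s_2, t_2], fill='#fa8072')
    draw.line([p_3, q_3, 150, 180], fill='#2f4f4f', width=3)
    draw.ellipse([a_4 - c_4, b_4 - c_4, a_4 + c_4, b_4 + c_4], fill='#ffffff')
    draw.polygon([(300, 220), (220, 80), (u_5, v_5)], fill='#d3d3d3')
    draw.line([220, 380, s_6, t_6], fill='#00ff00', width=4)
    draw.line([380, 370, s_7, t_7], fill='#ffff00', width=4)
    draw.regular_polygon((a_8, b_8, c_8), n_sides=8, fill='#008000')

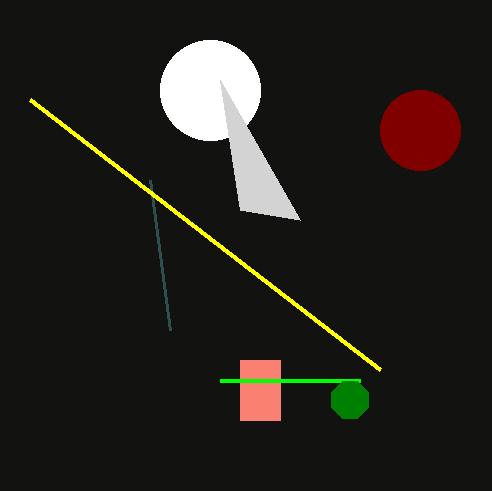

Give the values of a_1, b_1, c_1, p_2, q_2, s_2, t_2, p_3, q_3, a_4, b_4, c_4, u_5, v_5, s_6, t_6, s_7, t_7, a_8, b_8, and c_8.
a_1 = 420
b_1 = 130
c_1 = 40
p_2 = 240
q_2 = 360
s_2 = 280
t_2 = 420
p_3 = 170
q_3 = 330
a_4 = 210
b_4 = 90
c_4 = 50
u_5 = 240
v_5 = 210
s_6 = 360
t_6 = 380
s_7 = 30
t_7 = 100
a_8 = 350
b_8 = 400
c_8 = 20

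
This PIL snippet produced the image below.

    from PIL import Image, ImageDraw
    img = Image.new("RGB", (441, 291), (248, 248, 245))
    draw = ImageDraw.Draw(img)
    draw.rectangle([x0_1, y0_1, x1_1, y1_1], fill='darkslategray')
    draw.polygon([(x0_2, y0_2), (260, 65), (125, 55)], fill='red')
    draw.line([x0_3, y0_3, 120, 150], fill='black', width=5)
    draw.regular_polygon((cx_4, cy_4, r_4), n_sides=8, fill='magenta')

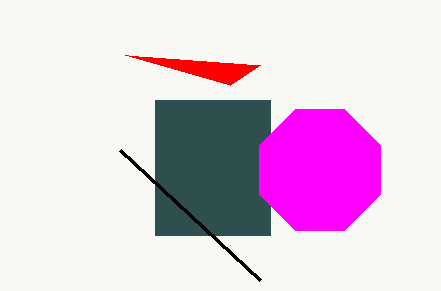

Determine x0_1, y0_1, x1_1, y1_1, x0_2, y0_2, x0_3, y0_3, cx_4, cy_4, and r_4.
x0_1 = 155, y0_1 = 100, x1_1 = 270, y1_1 = 235, x0_2 = 230, y0_2 = 85, x0_3 = 260, y0_3 = 280, cx_4 = 320, cy_4 = 170, r_4 = 65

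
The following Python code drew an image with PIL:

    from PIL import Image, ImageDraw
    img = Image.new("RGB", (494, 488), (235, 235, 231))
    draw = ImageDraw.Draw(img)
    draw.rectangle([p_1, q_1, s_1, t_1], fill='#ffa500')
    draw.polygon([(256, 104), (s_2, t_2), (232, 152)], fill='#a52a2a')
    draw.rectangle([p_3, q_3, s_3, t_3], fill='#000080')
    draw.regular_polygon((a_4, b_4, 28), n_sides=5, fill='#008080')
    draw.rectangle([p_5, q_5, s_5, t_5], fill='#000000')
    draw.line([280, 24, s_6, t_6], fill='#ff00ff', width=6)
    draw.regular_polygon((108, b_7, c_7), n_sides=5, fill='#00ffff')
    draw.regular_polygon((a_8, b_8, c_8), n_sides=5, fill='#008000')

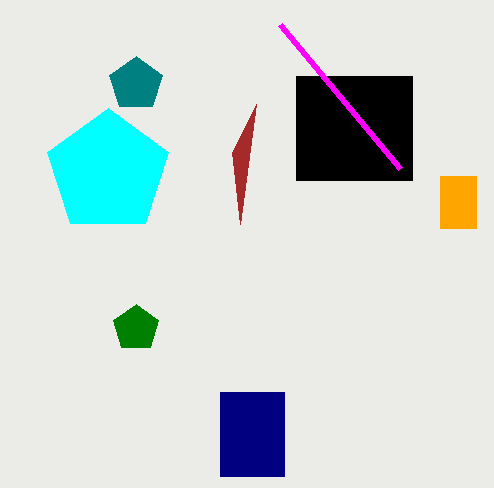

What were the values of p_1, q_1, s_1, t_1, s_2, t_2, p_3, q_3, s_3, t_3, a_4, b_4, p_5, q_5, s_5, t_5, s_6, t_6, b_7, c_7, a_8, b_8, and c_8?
p_1 = 440
q_1 = 176
s_1 = 476
t_1 = 228
s_2 = 240
t_2 = 224
p_3 = 220
q_3 = 392
s_3 = 284
t_3 = 476
a_4 = 136
b_4 = 84
p_5 = 296
q_5 = 76
s_5 = 412
t_5 = 180
s_6 = 400
t_6 = 168
b_7 = 172
c_7 = 64
a_8 = 136
b_8 = 328
c_8 = 24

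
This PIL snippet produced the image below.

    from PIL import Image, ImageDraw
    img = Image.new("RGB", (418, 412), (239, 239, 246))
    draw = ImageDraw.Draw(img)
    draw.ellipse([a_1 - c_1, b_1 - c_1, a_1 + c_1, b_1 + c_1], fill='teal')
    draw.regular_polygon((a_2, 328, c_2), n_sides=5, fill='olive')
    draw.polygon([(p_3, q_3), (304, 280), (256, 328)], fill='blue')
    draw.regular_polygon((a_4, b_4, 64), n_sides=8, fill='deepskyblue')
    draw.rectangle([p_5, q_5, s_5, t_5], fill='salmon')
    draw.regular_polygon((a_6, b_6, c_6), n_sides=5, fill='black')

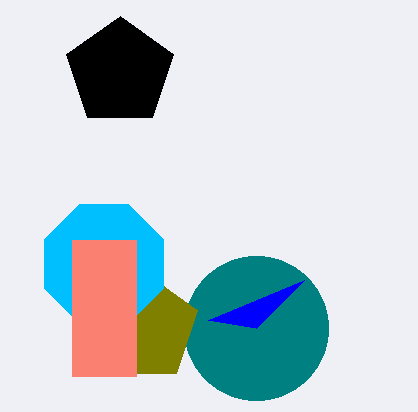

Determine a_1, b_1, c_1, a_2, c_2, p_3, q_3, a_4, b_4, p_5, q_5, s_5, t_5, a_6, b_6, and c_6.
a_1 = 256
b_1 = 328
c_1 = 72
a_2 = 144
c_2 = 56
p_3 = 208
q_3 = 320
a_4 = 104
b_4 = 264
p_5 = 72
q_5 = 240
s_5 = 136
t_5 = 376
a_6 = 120
b_6 = 72
c_6 = 56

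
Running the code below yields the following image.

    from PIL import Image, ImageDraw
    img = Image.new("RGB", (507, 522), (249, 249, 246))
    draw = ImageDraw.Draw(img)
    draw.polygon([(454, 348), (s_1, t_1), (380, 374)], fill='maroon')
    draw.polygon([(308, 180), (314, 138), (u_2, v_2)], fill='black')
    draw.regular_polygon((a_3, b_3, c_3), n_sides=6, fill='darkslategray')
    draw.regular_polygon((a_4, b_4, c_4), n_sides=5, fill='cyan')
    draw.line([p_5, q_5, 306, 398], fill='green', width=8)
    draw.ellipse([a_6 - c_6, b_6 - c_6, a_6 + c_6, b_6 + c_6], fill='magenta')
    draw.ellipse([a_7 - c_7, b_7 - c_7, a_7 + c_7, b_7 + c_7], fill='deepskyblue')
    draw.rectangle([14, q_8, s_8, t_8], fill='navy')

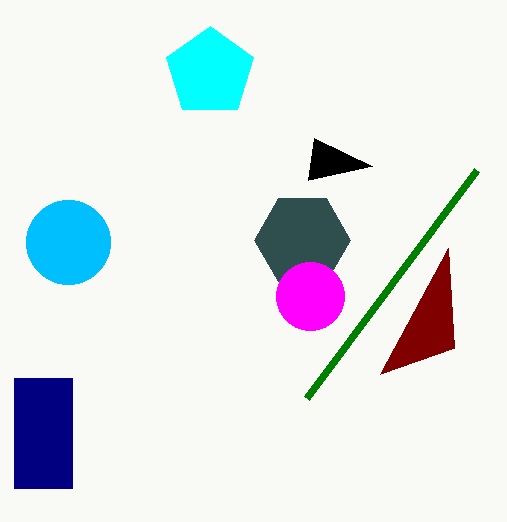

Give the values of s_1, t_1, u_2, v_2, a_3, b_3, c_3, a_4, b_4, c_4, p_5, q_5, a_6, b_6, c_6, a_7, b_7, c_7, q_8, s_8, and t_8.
s_1 = 448; t_1 = 248; u_2 = 372; v_2 = 166; a_3 = 302; b_3 = 240; c_3 = 48; a_4 = 210; b_4 = 72; c_4 = 46; p_5 = 476; q_5 = 170; a_6 = 310; b_6 = 296; c_6 = 34; a_7 = 68; b_7 = 242; c_7 = 42; q_8 = 378; s_8 = 72; t_8 = 488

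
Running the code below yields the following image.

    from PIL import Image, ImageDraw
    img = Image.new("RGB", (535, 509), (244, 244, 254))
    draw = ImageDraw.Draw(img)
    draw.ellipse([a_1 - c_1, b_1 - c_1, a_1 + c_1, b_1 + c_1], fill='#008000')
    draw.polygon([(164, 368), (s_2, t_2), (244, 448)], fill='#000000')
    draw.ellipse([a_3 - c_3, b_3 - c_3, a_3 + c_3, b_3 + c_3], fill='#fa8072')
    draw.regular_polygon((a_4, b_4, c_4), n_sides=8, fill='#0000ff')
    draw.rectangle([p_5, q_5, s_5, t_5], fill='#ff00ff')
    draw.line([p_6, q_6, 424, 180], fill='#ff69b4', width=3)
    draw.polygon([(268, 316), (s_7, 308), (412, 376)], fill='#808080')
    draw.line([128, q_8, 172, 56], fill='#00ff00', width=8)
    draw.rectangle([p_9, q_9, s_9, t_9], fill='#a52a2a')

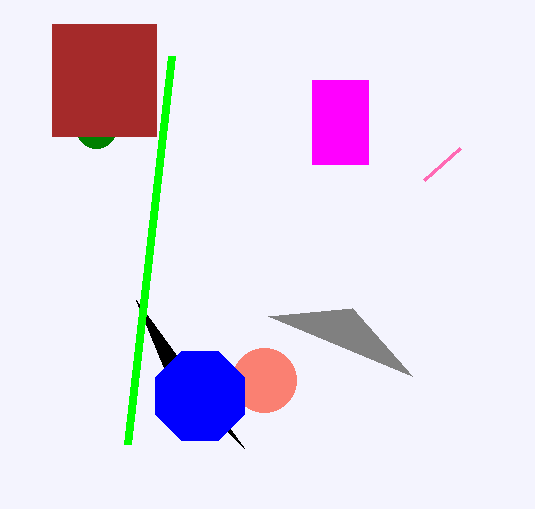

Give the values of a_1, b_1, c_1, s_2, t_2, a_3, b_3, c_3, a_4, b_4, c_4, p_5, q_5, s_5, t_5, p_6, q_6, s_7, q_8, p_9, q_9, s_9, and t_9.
a_1 = 96; b_1 = 128; c_1 = 20; s_2 = 136; t_2 = 300; a_3 = 264; b_3 = 380; c_3 = 32; a_4 = 200; b_4 = 396; c_4 = 48; p_5 = 312; q_5 = 80; s_5 = 368; t_5 = 164; p_6 = 460; q_6 = 148; s_7 = 352; q_8 = 444; p_9 = 52; q_9 = 24; s_9 = 156; t_9 = 136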